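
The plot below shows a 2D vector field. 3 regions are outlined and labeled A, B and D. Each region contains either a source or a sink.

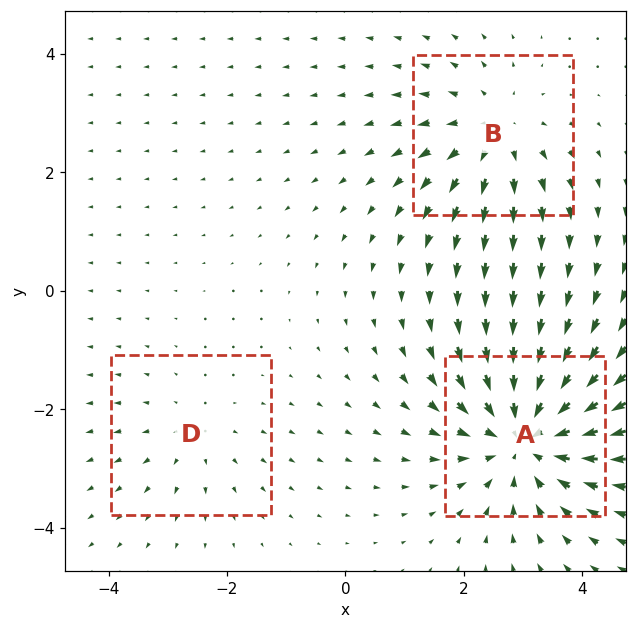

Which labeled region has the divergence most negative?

A

Divergence at each region's feature centre — A: about -5, B: about +3, D: about +2. Region A is most negative.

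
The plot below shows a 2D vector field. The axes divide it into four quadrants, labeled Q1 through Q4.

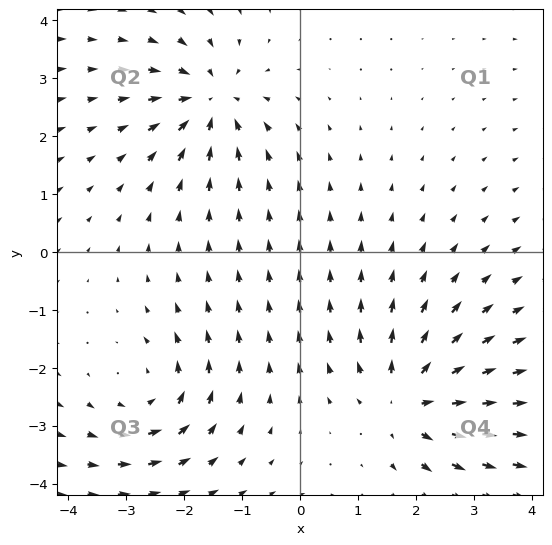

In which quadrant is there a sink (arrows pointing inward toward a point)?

Q2

The sink sits at approximately (-1.5, 2.6), which lies in quadrant Q2. The divergence there is about -4, negative as expected for a sink.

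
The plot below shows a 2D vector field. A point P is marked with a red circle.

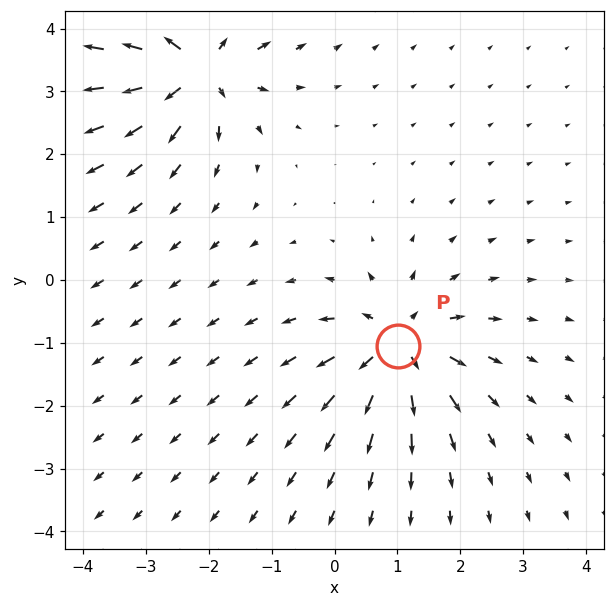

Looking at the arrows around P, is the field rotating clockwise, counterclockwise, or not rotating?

not rotating

Near P at (1.0, -1.1) the arrows show no circulation. The curl there is ≈0.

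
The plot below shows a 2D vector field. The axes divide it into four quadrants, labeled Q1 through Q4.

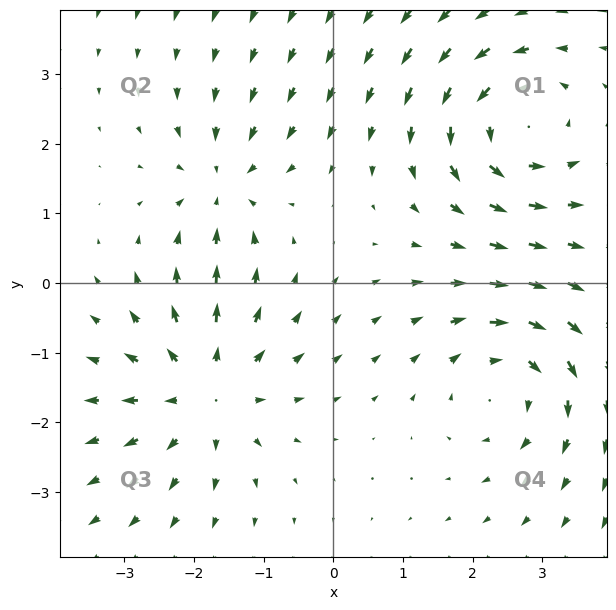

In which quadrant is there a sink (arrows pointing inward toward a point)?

The sink sits at approximately (-1.6, 1.4), which lies in quadrant Q2. The divergence there is about -4, negative as expected for a sink.

Q2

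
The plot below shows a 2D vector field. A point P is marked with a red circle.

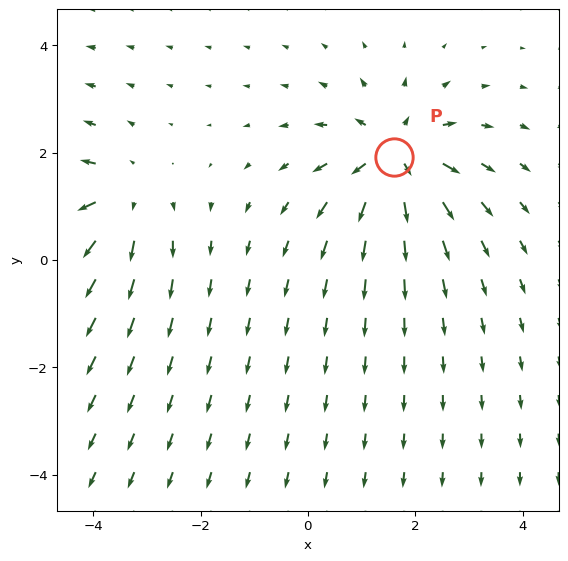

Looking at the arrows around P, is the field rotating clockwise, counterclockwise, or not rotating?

not rotating

Near P at (1.6, 1.9) the arrows show no circulation. The curl there is ≈0.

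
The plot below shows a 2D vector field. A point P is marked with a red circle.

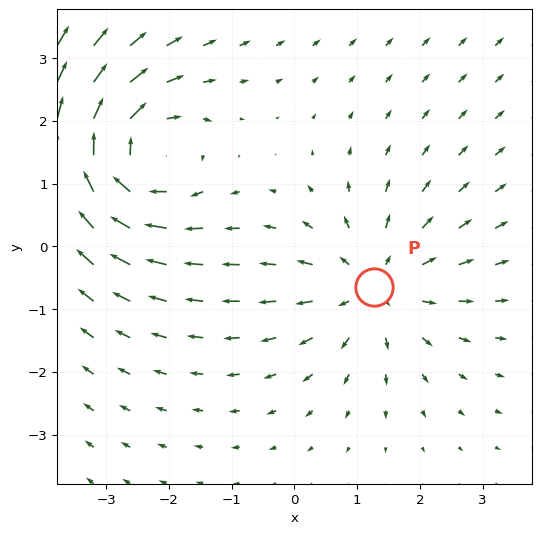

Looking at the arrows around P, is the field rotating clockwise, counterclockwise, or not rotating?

not rotating

Near P at (1.3, -0.6) the arrows show no circulation. The curl there is ≈0.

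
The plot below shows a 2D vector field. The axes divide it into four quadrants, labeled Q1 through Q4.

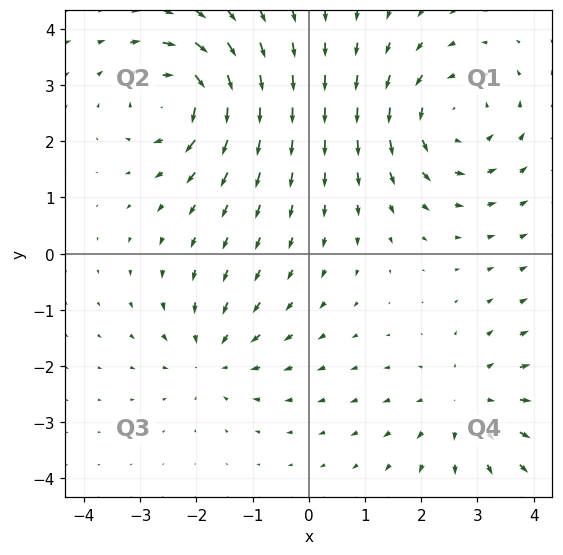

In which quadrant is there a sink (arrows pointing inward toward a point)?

Q3

The sink sits at approximately (-1.7, -1.8), which lies in quadrant Q3. The divergence there is about -3, negative as expected for a sink.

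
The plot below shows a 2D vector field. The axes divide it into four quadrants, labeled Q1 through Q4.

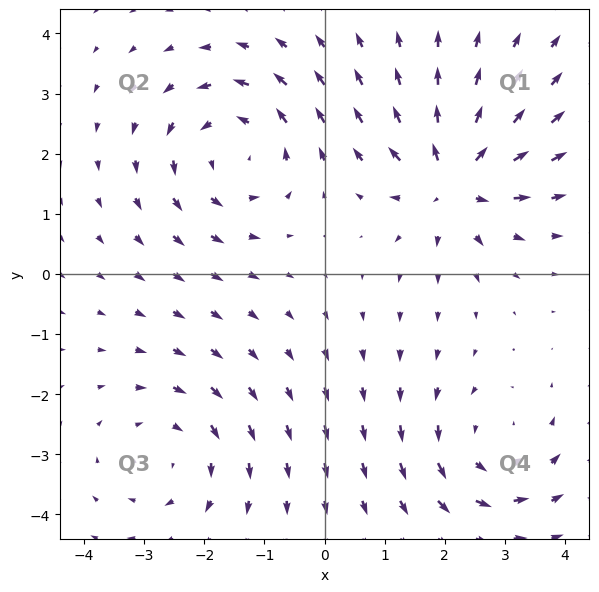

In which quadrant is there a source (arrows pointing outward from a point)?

Q1

The source sits at approximately (2.1, 1.6), which lies in quadrant Q1. The divergence there is about +5, positive as expected for a source.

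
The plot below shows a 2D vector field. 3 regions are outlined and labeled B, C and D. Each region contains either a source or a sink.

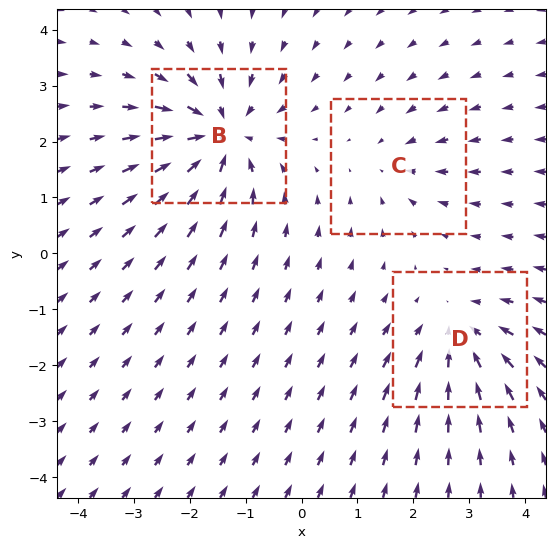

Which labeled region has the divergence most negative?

Divergence at each region's feature centre — B: about -5, C: about -2, D: about -3. Region B is most negative.

B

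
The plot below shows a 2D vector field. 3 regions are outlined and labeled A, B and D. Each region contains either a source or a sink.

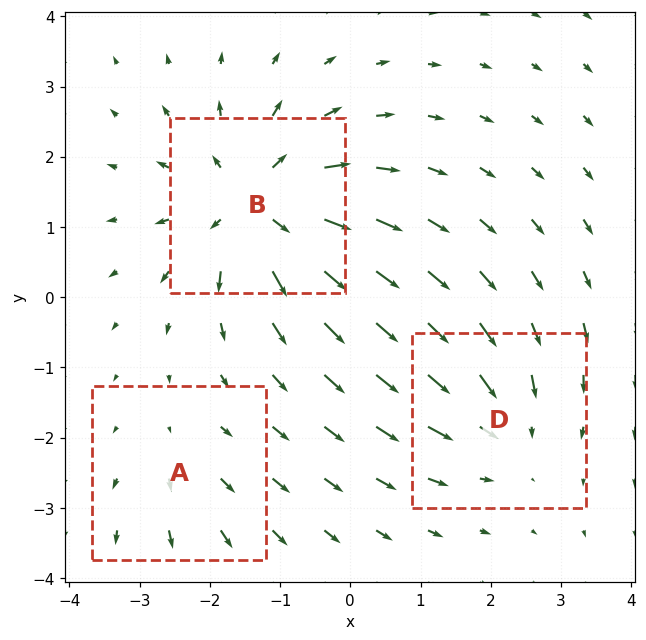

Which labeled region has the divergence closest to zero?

Divergence at each region's feature centre — A: about +2, B: about +6, D: about -3. Region A is closest to zero.

A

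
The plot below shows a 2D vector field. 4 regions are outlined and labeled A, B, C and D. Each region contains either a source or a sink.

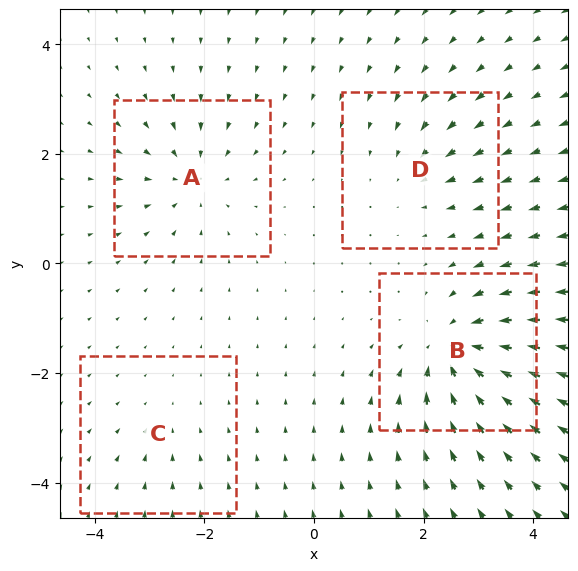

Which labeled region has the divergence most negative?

B

Divergence at each region's feature centre — A: about -5, B: about -7, C: about -2, D: about -3. Region B is most negative.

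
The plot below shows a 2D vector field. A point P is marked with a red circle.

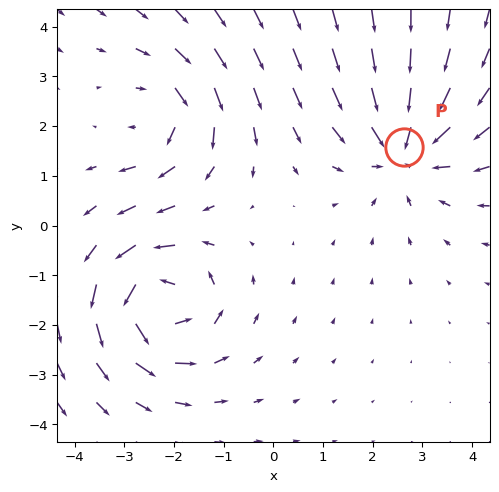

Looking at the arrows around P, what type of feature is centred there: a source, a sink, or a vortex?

sink

At P (2.6, 1.6) the arrows converge inward. Divergence about -4, curl ≈0 — negative divergence with near-zero curl is a sink.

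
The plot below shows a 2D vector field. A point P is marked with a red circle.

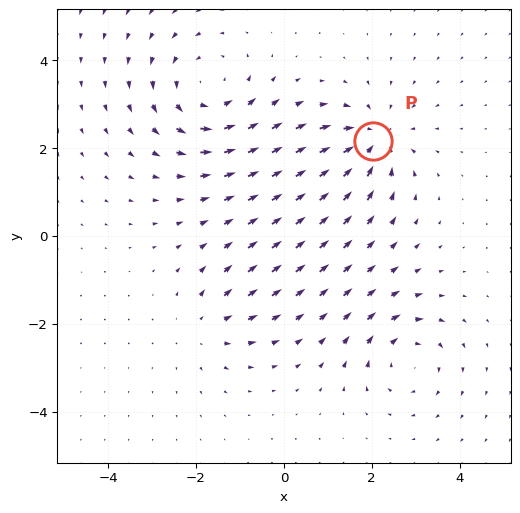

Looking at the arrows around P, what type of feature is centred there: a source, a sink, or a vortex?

At P (2.0, 2.2) the arrows converge inward. Divergence about -4, curl ≈0 — negative divergence with near-zero curl is a sink.

sink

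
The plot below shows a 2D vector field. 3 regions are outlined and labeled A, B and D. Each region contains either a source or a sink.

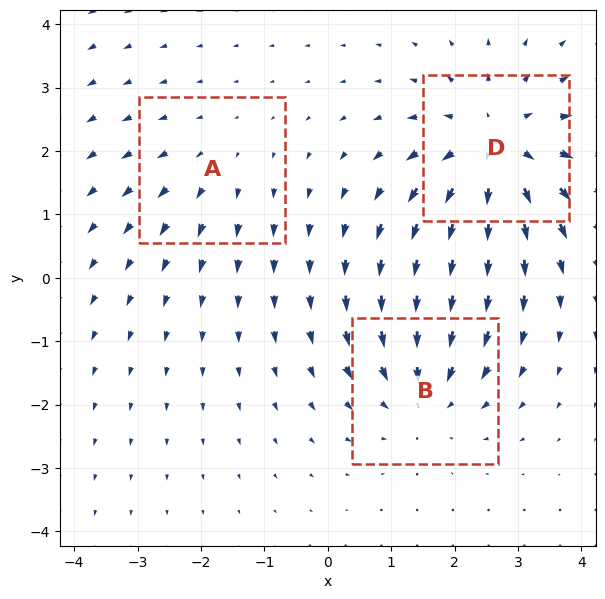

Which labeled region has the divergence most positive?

D

Divergence at each region's feature centre — A: about +2, B: about -3, D: about +4. Region D is most positive.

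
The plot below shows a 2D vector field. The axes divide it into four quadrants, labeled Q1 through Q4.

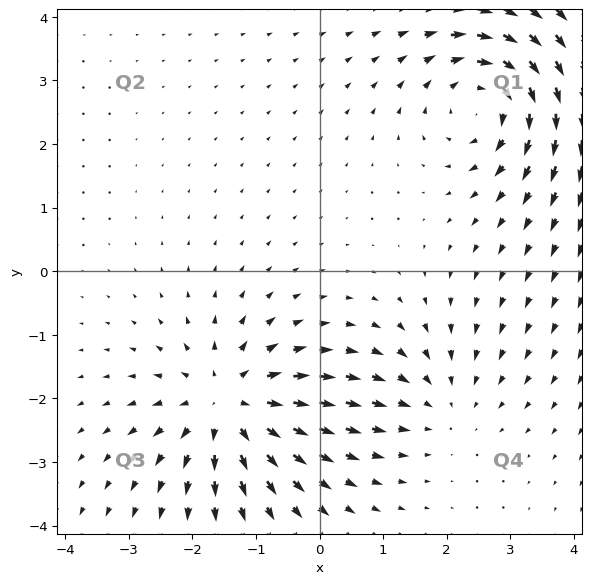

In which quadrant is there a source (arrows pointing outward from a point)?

Q3

The source sits at approximately (-1.4, -2.1), which lies in quadrant Q3. The divergence there is about +5, positive as expected for a source.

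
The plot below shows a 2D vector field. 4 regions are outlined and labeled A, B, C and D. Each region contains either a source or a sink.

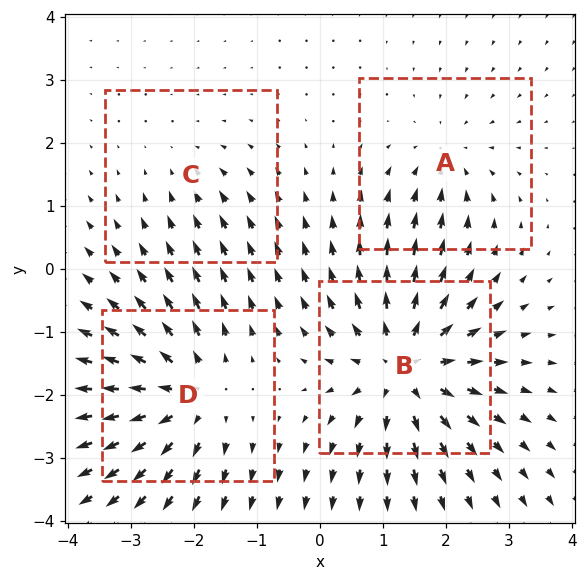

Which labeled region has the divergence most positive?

B

Divergence at each region's feature centre — A: about -3, B: about +7, C: about -2, D: about +5. Region B is most positive.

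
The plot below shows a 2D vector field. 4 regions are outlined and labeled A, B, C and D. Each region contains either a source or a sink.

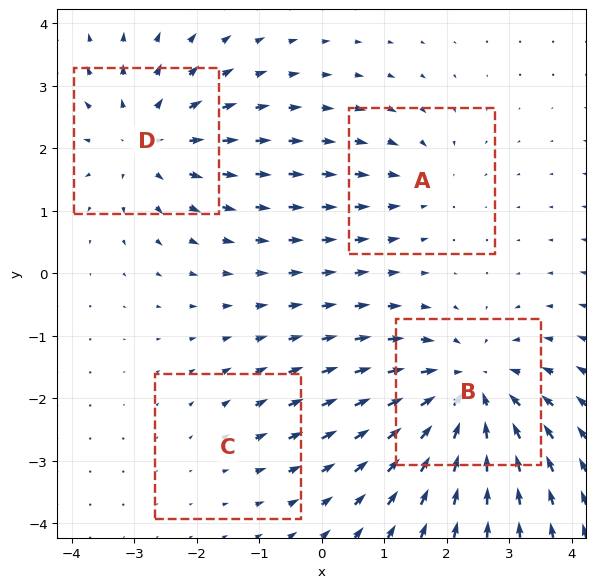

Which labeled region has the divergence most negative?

B

Divergence at each region's feature centre — A: about -3, B: about -6, C: about +2, D: about +4. Region B is most negative.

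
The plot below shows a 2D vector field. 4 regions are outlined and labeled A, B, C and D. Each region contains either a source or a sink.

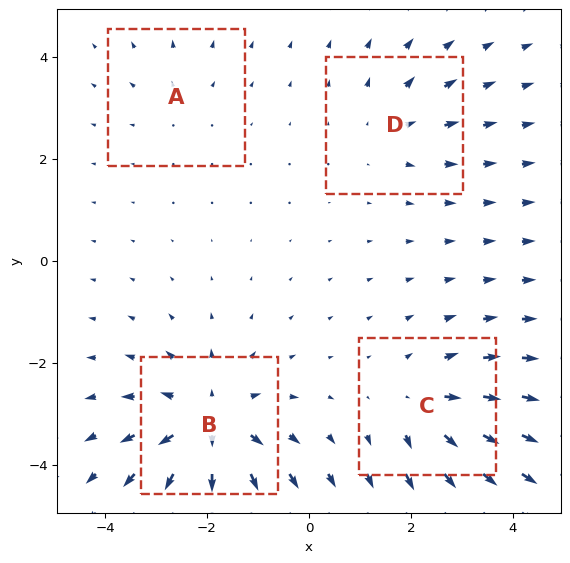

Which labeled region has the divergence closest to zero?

Divergence at each region's feature centre — A: about +2, B: about +7, C: about +5, D: about +3. Region A is closest to zero.

A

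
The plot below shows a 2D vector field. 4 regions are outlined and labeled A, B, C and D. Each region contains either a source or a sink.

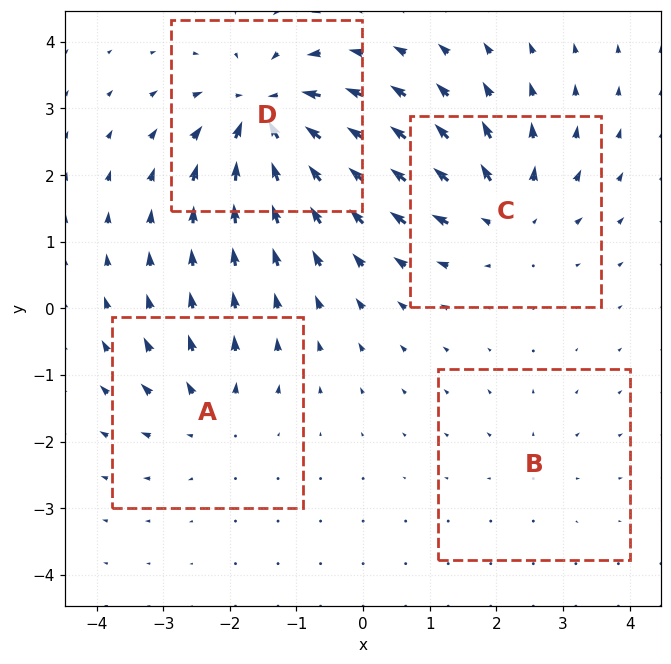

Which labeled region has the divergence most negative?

D

Divergence at each region's feature centre — A: about +4, B: about +2, C: about +6, D: about -9. Region D is most negative.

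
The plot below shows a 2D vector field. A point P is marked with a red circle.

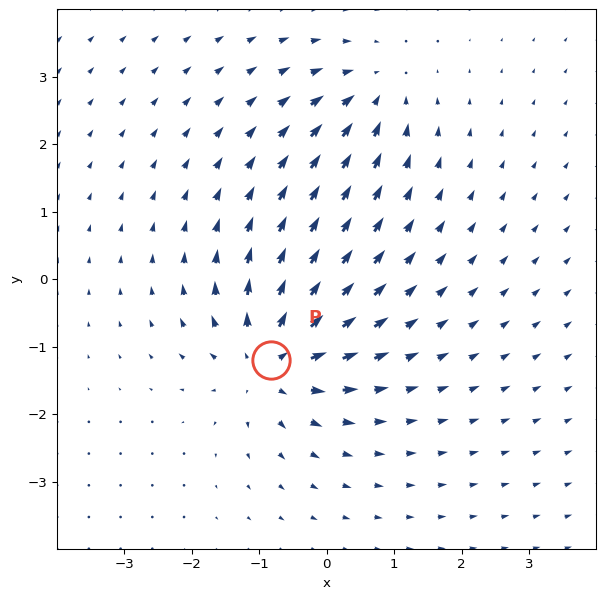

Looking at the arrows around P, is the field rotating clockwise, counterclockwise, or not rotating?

Near P at (-0.8, -1.2) the arrows show no circulation. The curl there is ≈0.

not rotating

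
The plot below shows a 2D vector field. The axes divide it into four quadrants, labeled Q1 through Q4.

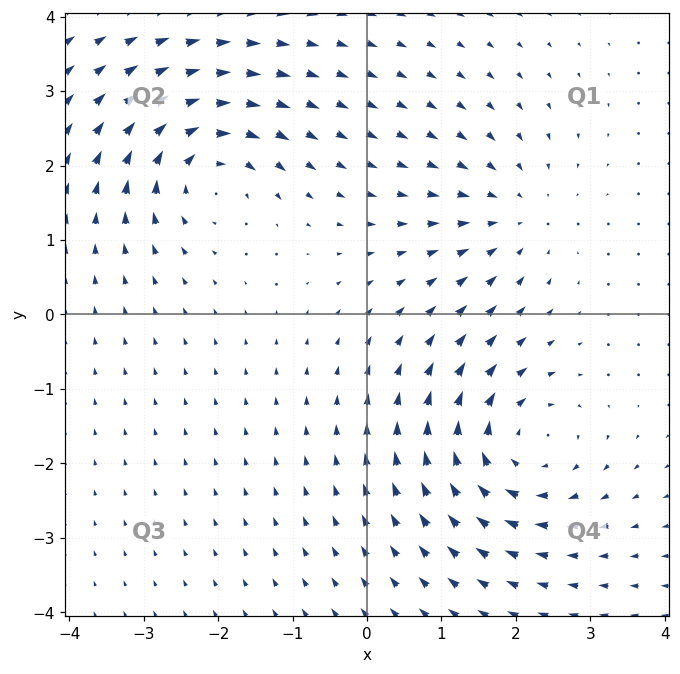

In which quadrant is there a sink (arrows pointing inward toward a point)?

Q1

The sink sits at approximately (2.0, 1.3), which lies in quadrant Q1. The divergence there is about -3, negative as expected for a sink.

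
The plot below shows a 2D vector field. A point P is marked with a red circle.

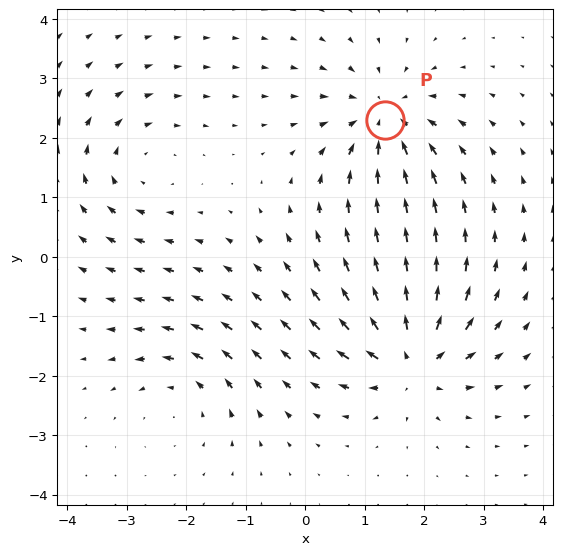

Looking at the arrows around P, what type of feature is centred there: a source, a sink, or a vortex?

At P (1.3, 2.3) the arrows converge inward. Divergence about -4, curl ≈0 — negative divergence with near-zero curl is a sink.

sink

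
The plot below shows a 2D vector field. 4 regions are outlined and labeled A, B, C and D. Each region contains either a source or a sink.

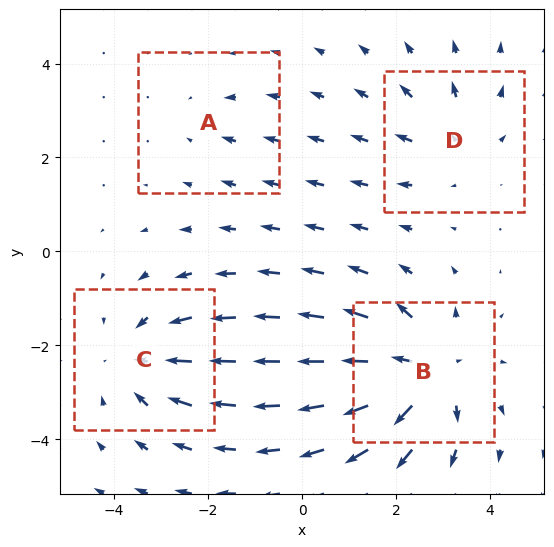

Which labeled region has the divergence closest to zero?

A

Divergence at each region's feature centre — A: about -2, B: about +6, C: about -4, D: about +3. Region A is closest to zero.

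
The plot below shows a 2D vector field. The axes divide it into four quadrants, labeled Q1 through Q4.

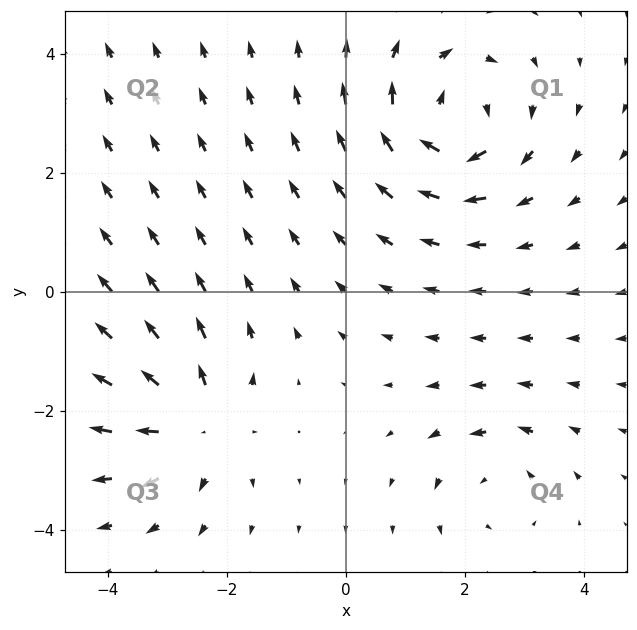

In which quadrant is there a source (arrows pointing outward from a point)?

The source sits at approximately (-2.5, -2.2), which lies in quadrant Q3. The divergence there is about +5, positive as expected for a source.

Q3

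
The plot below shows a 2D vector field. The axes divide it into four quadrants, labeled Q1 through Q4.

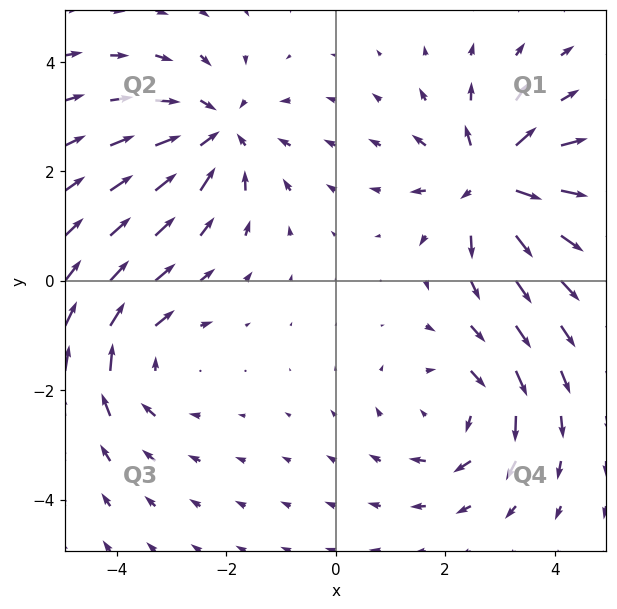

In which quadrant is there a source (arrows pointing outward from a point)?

The source sits at approximately (2.9, 1.8), which lies in quadrant Q1. The divergence there is about +7, positive as expected for a source.

Q1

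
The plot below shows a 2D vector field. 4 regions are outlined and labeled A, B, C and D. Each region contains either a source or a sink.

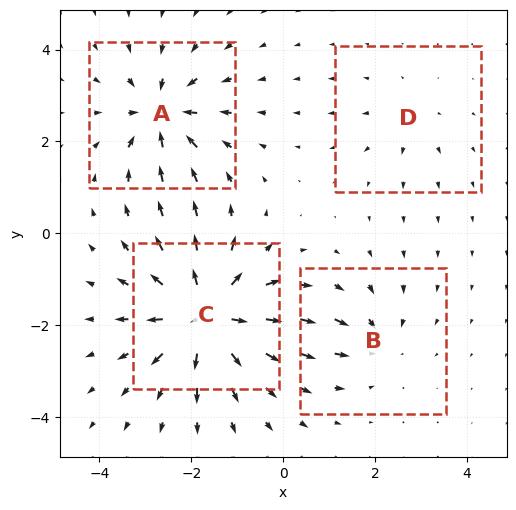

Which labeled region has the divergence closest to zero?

Divergence at each region's feature centre — A: about -6, B: about -4, C: about +9, D: about +2. Region D is closest to zero.

D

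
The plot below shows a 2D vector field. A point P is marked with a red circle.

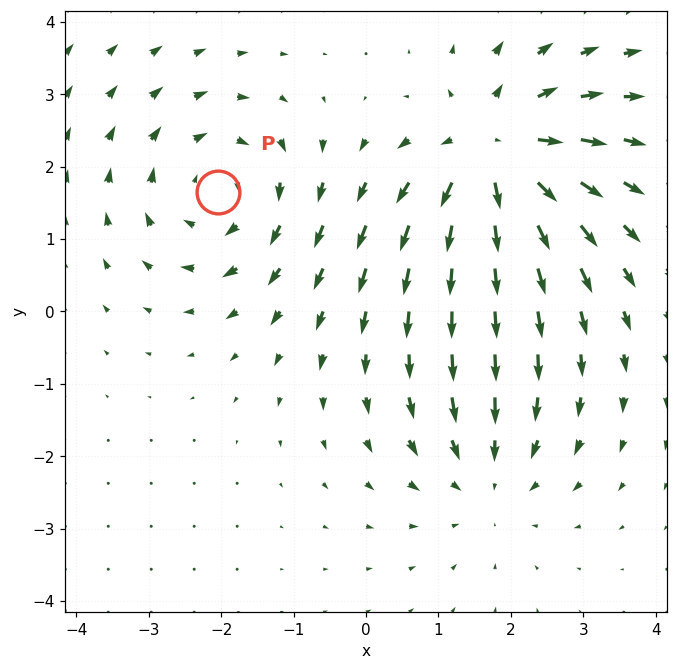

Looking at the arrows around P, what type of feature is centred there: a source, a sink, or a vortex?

At P (-2.0, 1.6) the arrows circulate clockwise. Divergence ≈0, curl about -3 — near-zero divergence with nonzero curl is a vortex.

vortex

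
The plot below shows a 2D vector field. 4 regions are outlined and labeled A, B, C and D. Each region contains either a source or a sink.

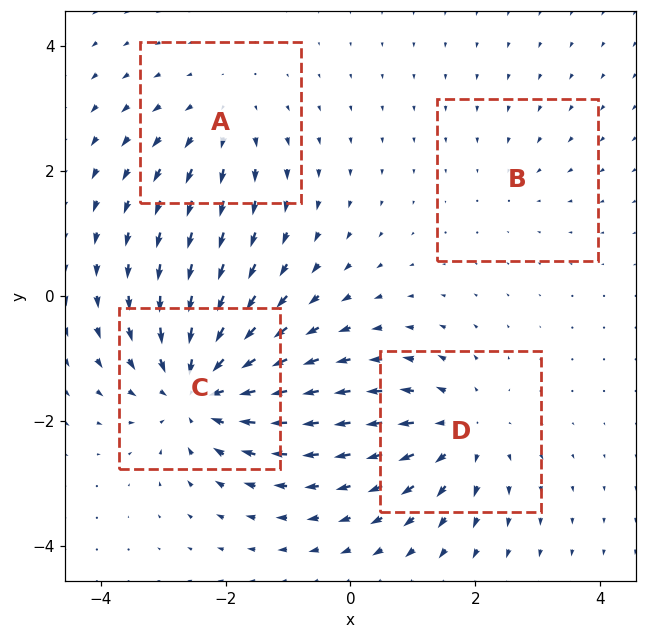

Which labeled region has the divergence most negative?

C

Divergence at each region's feature centre — A: about +3, B: about -2, C: about -7, D: about +4. Region C is most negative.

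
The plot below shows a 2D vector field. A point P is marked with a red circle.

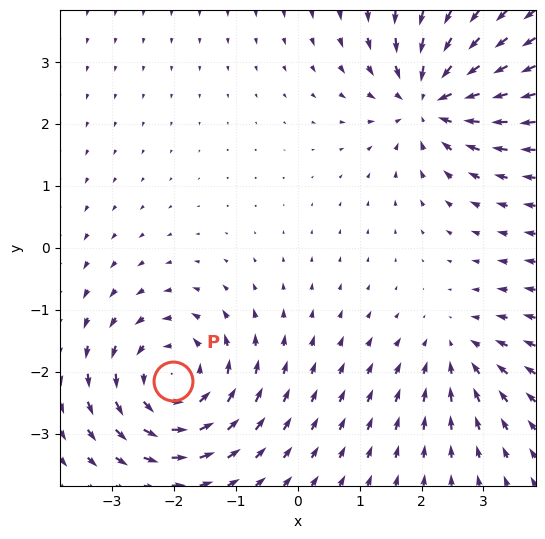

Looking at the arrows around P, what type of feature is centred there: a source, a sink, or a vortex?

At P (-2.0, -2.2) the arrows circulate counterclockwise. Divergence ≈0, curl about +5 — near-zero divergence with nonzero curl is a vortex.

vortex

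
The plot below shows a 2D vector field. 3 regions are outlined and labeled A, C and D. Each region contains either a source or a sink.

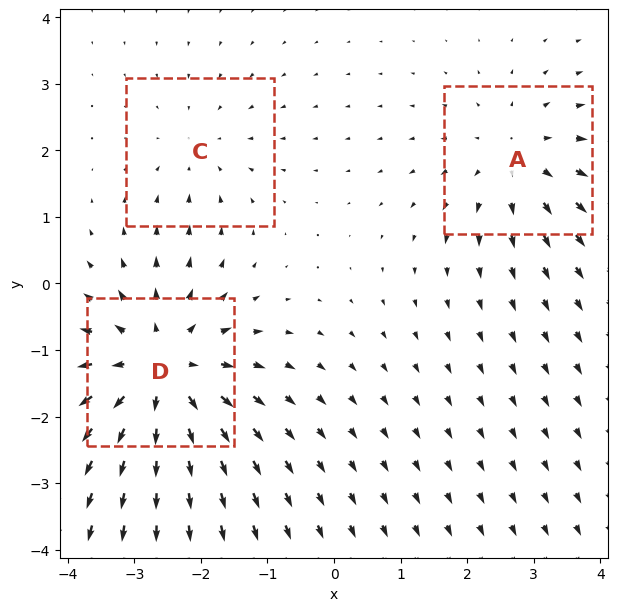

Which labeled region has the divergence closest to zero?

Divergence at each region's feature centre — A: about +3, C: about -2, D: about +5. Region C is closest to zero.

C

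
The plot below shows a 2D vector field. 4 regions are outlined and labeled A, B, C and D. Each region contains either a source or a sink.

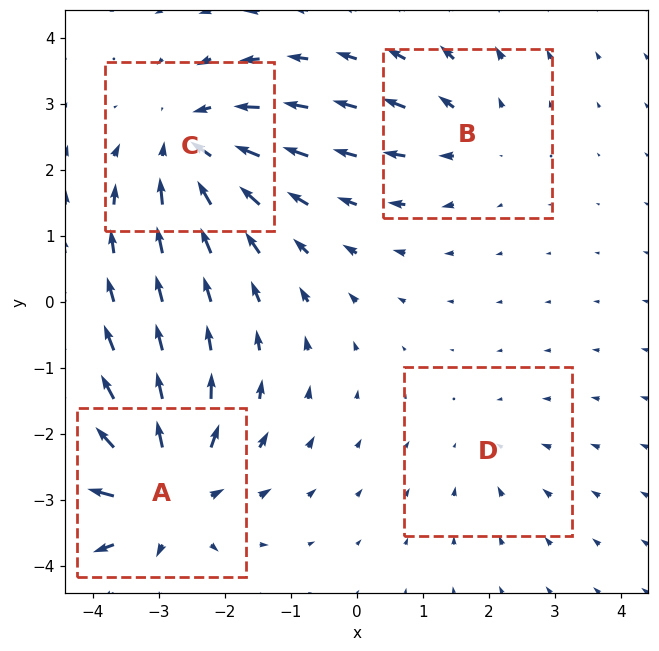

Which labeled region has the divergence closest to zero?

D

Divergence at each region's feature centre — A: about +6, B: about +3, C: about -5, D: about -2. Region D is closest to zero.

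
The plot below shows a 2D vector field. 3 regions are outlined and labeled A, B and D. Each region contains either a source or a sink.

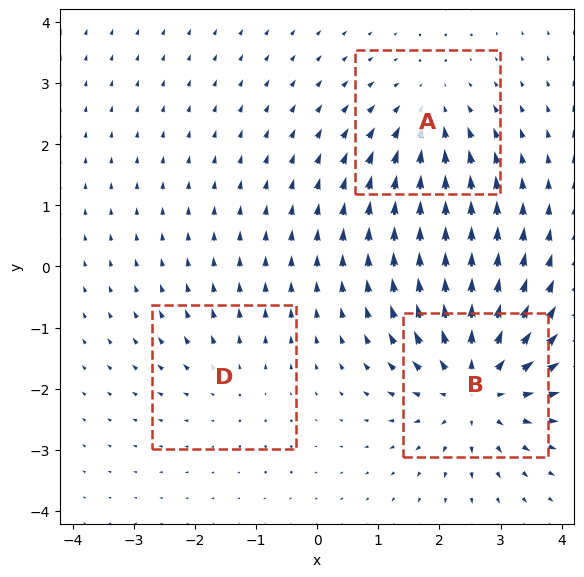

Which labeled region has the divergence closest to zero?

D

Divergence at each region's feature centre — A: about -3, B: about +5, D: about +2. Region D is closest to zero.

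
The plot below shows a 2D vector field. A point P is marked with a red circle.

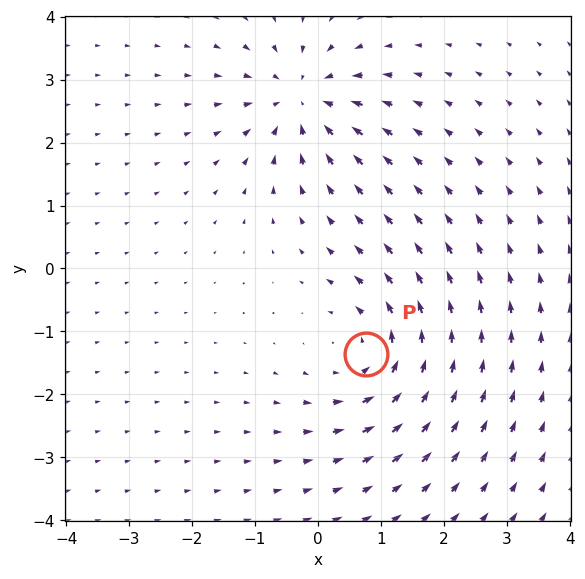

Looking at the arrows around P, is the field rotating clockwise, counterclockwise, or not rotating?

Near P at (0.8, -1.4) the arrows circulate counterclockwise. The curl (z-component) there is about +4; positive curl means counterclockwise rotation.

counterclockwise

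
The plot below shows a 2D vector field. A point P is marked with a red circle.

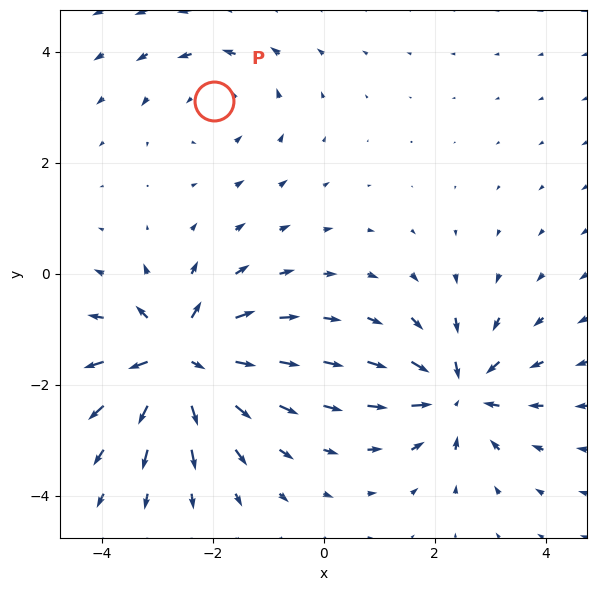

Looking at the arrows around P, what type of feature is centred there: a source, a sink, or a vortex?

At P (-2.0, 3.1) the arrows circulate counterclockwise. Divergence ≈0, curl about +2 — near-zero divergence with nonzero curl is a vortex.

vortex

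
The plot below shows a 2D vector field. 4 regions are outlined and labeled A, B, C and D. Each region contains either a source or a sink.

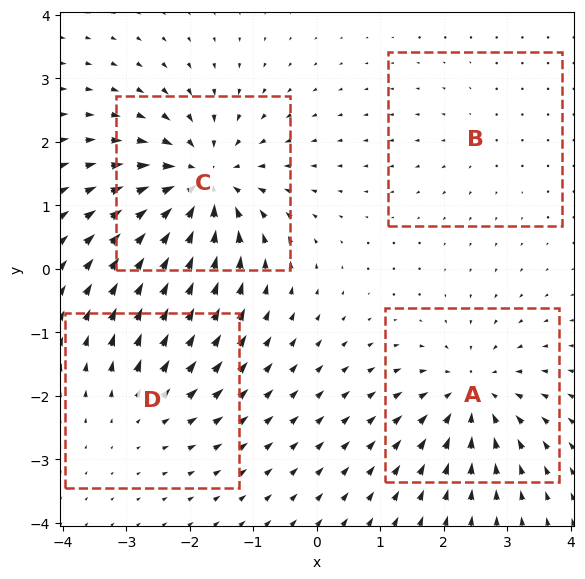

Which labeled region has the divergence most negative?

C

Divergence at each region's feature centre — A: about -6, B: about +2, C: about -8, D: about +4. Region C is most negative.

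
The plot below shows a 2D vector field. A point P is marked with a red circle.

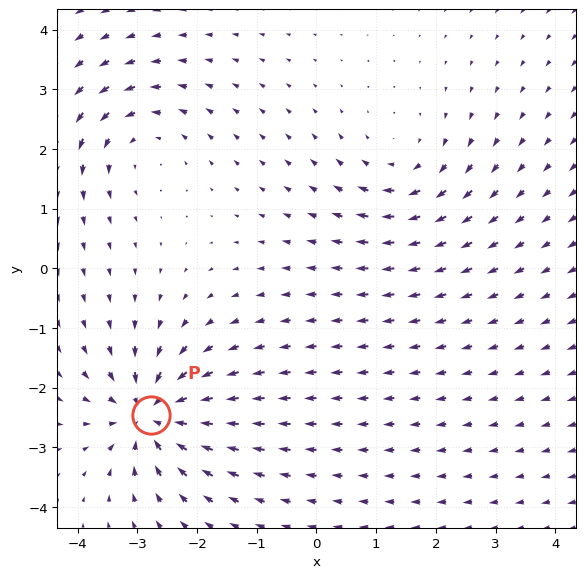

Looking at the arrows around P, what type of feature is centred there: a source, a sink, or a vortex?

sink

At P (-2.8, -2.5) the arrows converge inward. Divergence about -7, curl ≈0 — negative divergence with near-zero curl is a sink.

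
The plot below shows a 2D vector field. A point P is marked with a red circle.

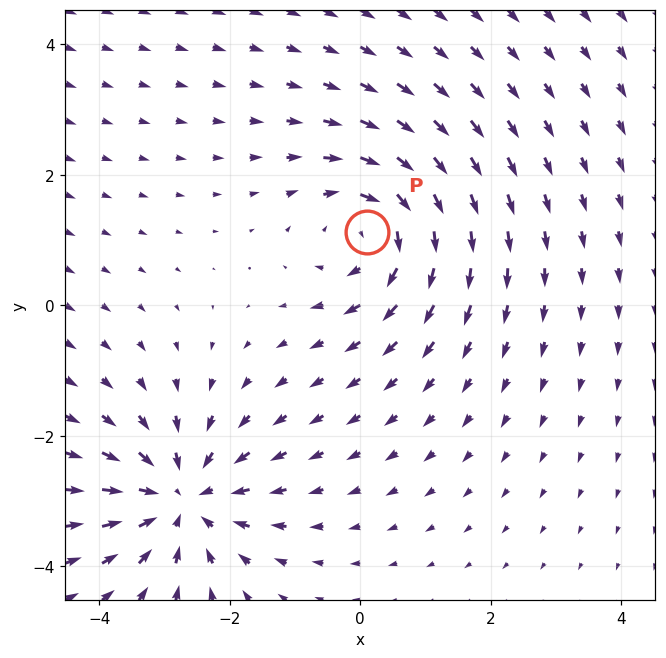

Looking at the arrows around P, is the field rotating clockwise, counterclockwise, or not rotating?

clockwise

Near P at (0.1, 1.1) the arrows circulate clockwise. The curl (z-component) there is about -3; negative curl means clockwise rotation.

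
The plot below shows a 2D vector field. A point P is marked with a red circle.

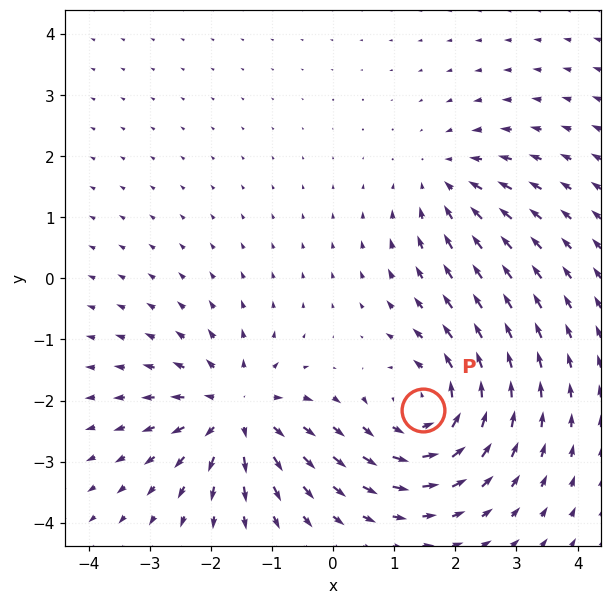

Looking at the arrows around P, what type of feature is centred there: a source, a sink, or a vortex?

vortex

At P (1.5, -2.2) the arrows circulate counterclockwise. Divergence ≈0, curl about +5 — near-zero divergence with nonzero curl is a vortex.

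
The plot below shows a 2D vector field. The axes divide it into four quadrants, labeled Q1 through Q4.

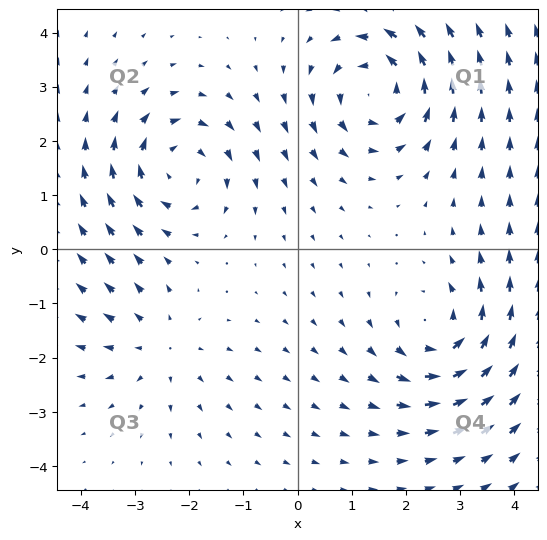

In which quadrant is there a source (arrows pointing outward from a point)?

The source sits at approximately (-2.5, -1.8), which lies in quadrant Q3. The divergence there is about +3, positive as expected for a source.

Q3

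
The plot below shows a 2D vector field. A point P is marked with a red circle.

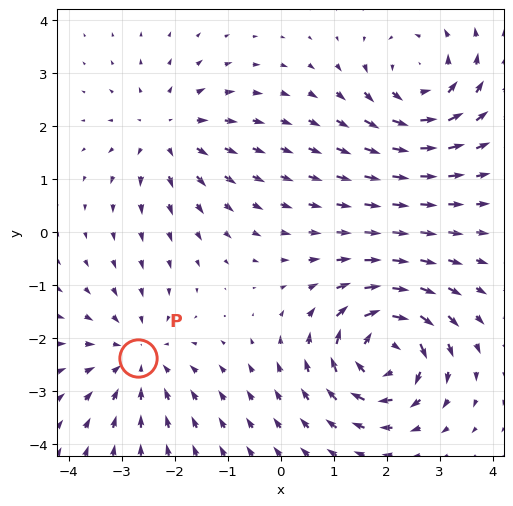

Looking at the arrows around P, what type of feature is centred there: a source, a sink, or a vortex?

At P (-2.7, -2.4) the arrows converge inward. Divergence about -3, curl ≈0 — negative divergence with near-zero curl is a sink.

sink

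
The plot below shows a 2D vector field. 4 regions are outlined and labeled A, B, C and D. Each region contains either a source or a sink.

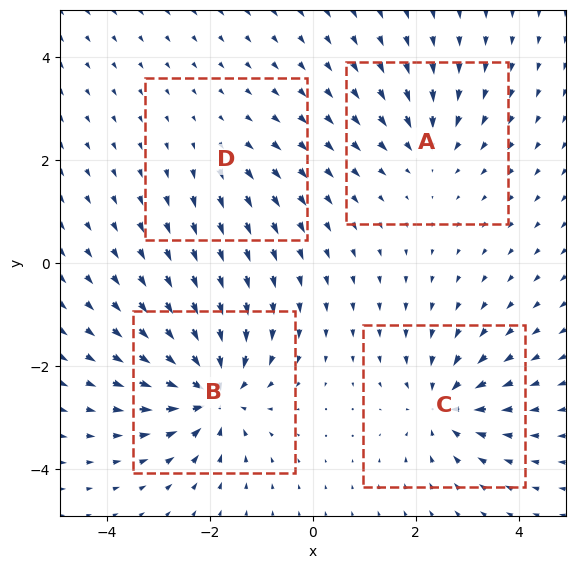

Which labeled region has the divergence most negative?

Divergence at each region's feature centre — A: about -4, B: about -8, C: about -6, D: about +3. Region B is most negative.

B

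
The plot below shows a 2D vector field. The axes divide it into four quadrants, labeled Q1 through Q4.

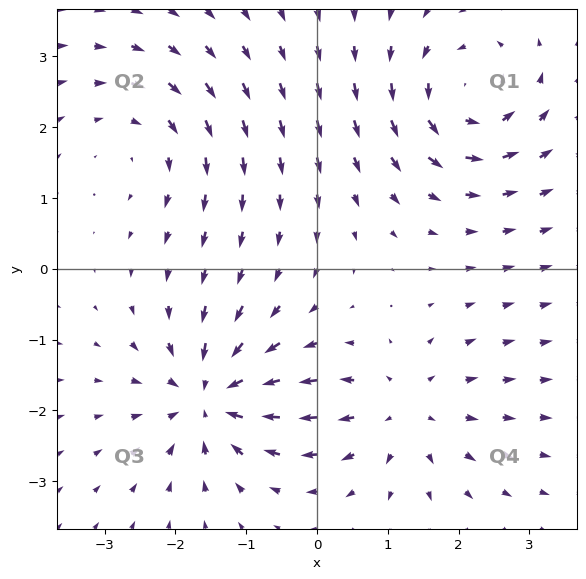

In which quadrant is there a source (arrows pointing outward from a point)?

Q4

The source sits at approximately (1.2, -2.0), which lies in quadrant Q4. The divergence there is about +4, positive as expected for a source.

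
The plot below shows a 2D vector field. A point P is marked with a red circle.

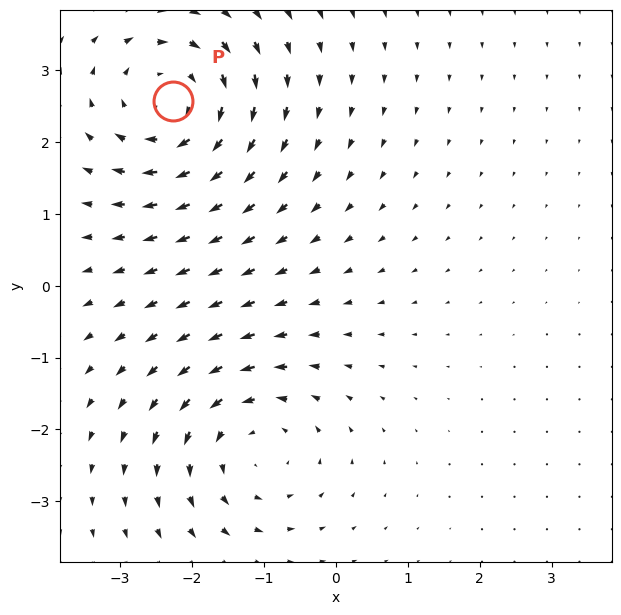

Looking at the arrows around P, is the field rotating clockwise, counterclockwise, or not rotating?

clockwise

Near P at (-2.3, 2.6) the arrows circulate clockwise. The curl (z-component) there is about -4; negative curl means clockwise rotation.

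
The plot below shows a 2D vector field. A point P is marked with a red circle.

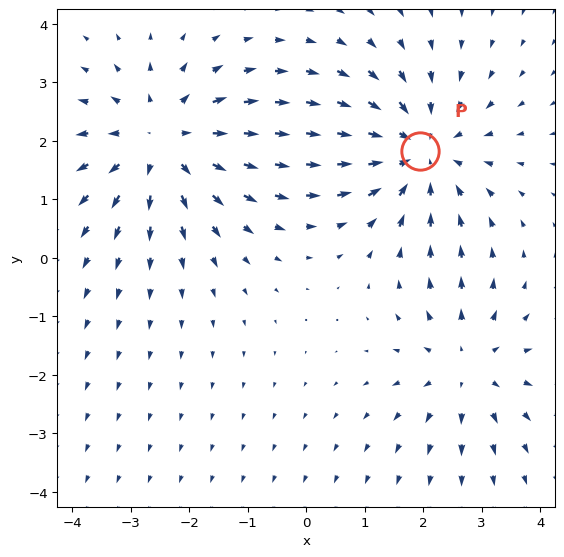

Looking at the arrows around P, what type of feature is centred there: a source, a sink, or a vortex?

sink

At P (1.9, 1.8) the arrows converge inward. Divergence about -4, curl ≈0 — negative divergence with near-zero curl is a sink.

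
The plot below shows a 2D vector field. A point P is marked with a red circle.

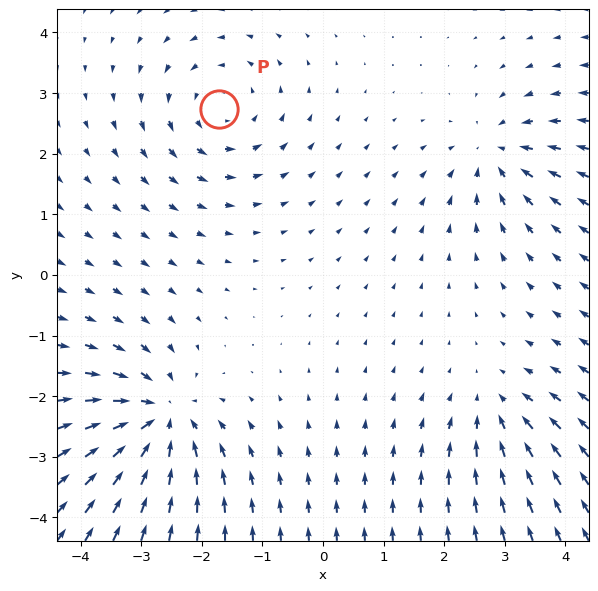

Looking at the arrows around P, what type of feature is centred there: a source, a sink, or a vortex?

At P (-1.7, 2.7) the arrows circulate counterclockwise. Divergence ≈0, curl about +4 — near-zero divergence with nonzero curl is a vortex.

vortex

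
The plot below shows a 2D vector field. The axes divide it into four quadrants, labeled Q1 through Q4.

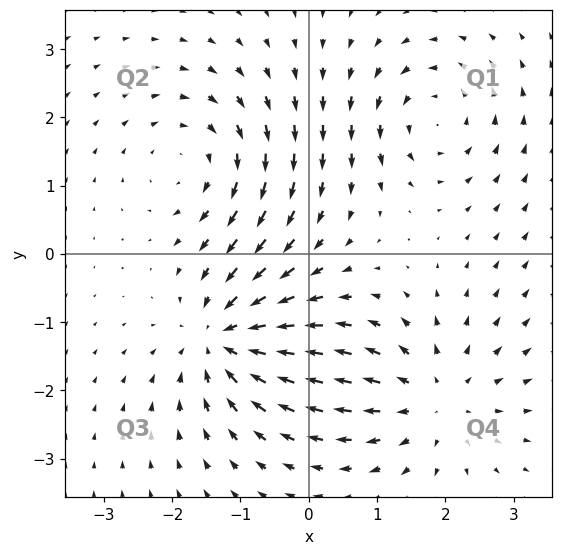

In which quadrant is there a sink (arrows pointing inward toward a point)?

Q3

The sink sits at approximately (-1.2, -1.2), which lies in quadrant Q3. The divergence there is about -6, negative as expected for a sink.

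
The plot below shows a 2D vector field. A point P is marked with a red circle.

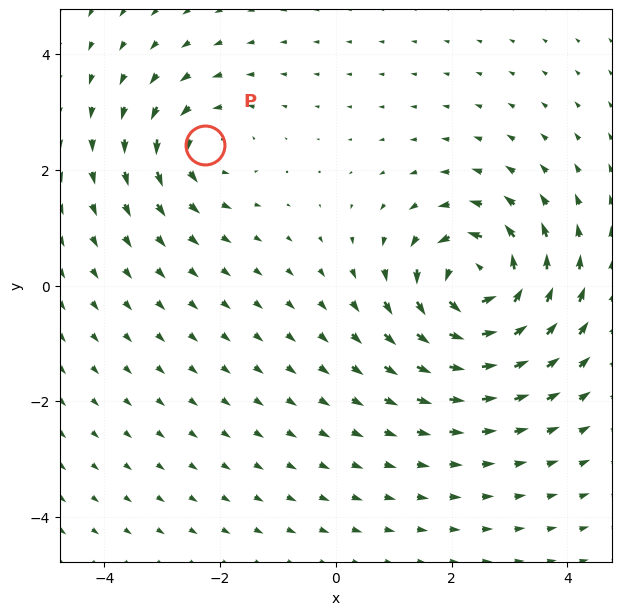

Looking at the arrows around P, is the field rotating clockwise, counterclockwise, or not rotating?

Near P at (-2.3, 2.4) the arrows circulate counterclockwise. The curl (z-component) there is about +4; positive curl means counterclockwise rotation.

counterclockwise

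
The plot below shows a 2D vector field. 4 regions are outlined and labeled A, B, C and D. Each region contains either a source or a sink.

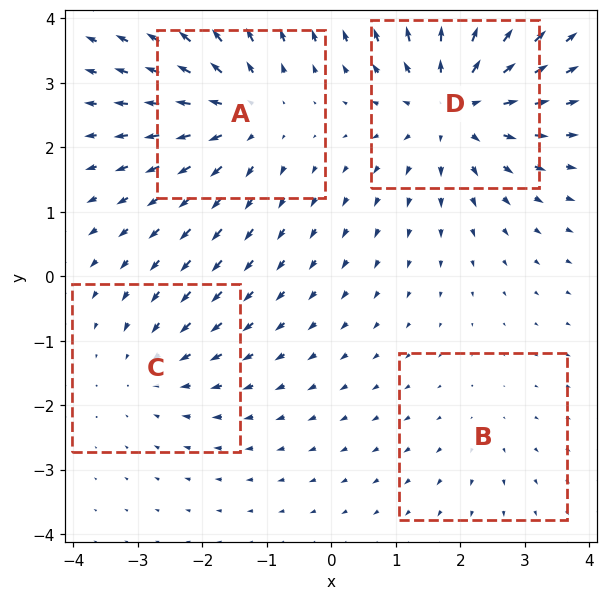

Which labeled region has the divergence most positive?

Divergence at each region's feature centre — A: about +5, B: about +2, C: about -3, D: about +6. Region D is most positive.

D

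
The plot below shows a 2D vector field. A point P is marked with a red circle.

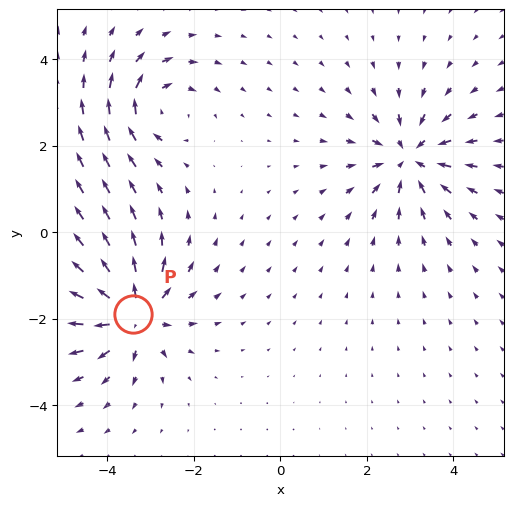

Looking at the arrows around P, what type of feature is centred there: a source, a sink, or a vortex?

At P (-3.4, -1.9) the arrows spread outward. Divergence about +6, curl ≈0 — positive divergence with near-zero curl is a source.

source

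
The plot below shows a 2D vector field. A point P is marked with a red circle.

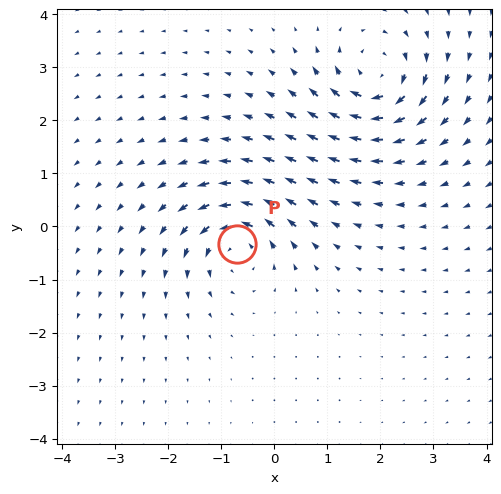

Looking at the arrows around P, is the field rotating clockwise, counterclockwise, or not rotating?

counterclockwise

Near P at (-0.7, -0.3) the arrows circulate counterclockwise. The curl (z-component) there is about +5; positive curl means counterclockwise rotation.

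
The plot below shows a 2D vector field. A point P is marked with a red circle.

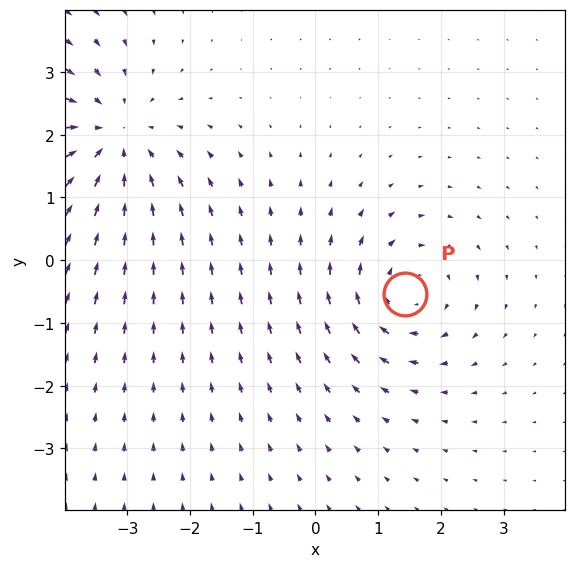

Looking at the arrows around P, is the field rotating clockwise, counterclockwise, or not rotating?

Near P at (1.4, -0.5) the arrows circulate clockwise. The curl (z-component) there is about -4; negative curl means clockwise rotation.

clockwise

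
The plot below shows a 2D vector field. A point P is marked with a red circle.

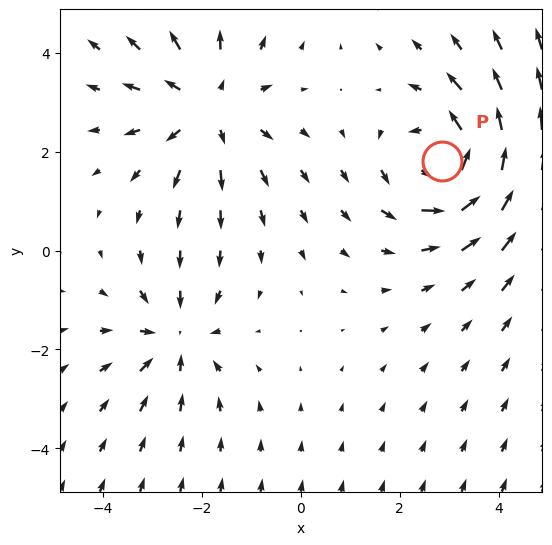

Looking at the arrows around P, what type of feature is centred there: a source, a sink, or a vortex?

vortex

At P (2.9, 1.8) the arrows circulate counterclockwise. Divergence ≈0, curl about +4 — near-zero divergence with nonzero curl is a vortex.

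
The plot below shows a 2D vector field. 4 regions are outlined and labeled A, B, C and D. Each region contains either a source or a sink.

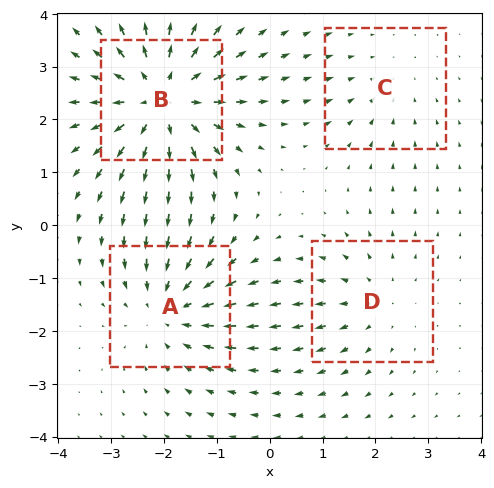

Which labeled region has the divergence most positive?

B

Divergence at each region's feature centre — A: about -4, B: about +6, C: about -2, D: about +3. Region B is most positive.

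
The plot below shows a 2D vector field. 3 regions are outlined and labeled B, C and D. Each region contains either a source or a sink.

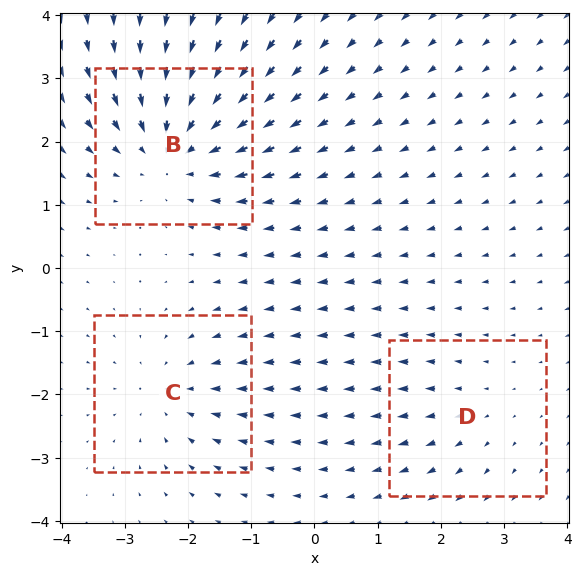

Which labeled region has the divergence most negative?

Divergence at each region's feature centre — B: about -5, C: about -3, D: about +2. Region B is most negative.

B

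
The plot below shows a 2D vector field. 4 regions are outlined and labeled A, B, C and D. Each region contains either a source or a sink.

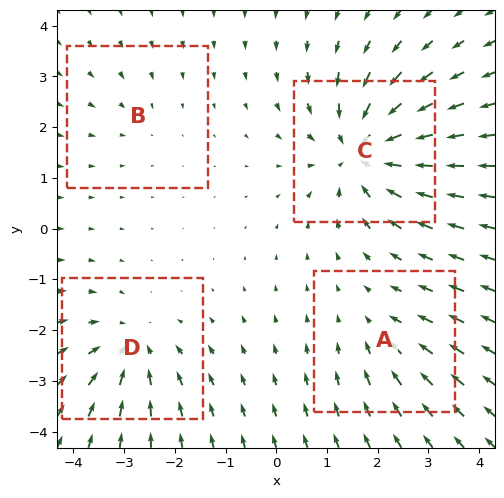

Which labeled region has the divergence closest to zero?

Divergence at each region's feature centre — A: about -3, B: about -2, C: about -7, D: about -5. Region B is closest to zero.

B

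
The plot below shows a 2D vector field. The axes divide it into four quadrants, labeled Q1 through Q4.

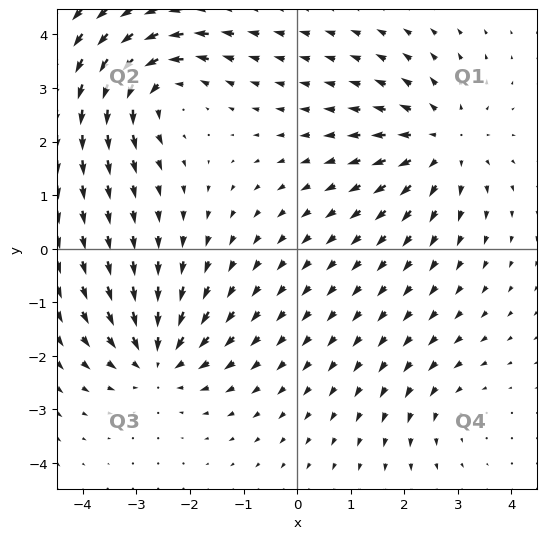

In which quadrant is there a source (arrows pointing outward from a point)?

Q1

The source sits at approximately (2.7, 2.0), which lies in quadrant Q1. The divergence there is about +4, positive as expected for a source.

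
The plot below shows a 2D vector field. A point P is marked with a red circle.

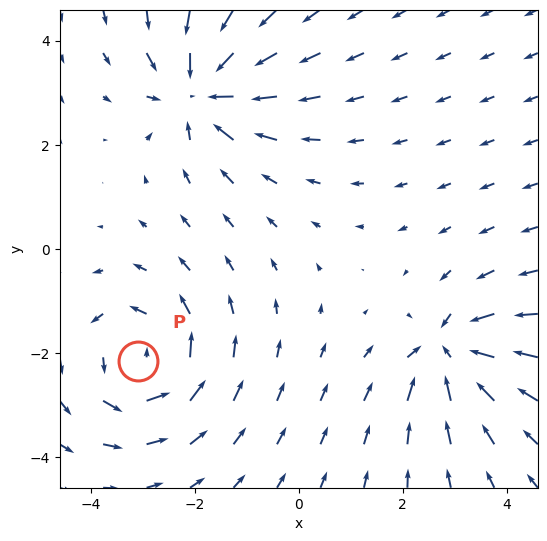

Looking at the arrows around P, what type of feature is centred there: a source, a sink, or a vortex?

At P (-3.1, -2.2) the arrows circulate counterclockwise. Divergence ≈0, curl about +5 — near-zero divergence with nonzero curl is a vortex.

vortex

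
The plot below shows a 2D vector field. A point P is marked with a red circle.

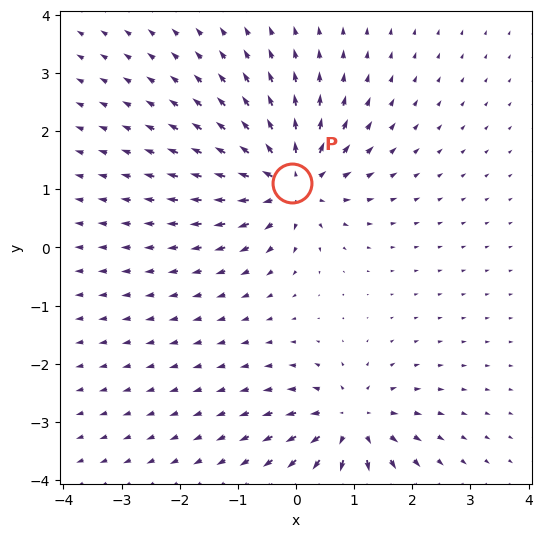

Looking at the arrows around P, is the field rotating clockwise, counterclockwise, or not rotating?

not rotating

Near P at (-0.1, 1.1) the arrows show no circulation. The curl there is ≈0.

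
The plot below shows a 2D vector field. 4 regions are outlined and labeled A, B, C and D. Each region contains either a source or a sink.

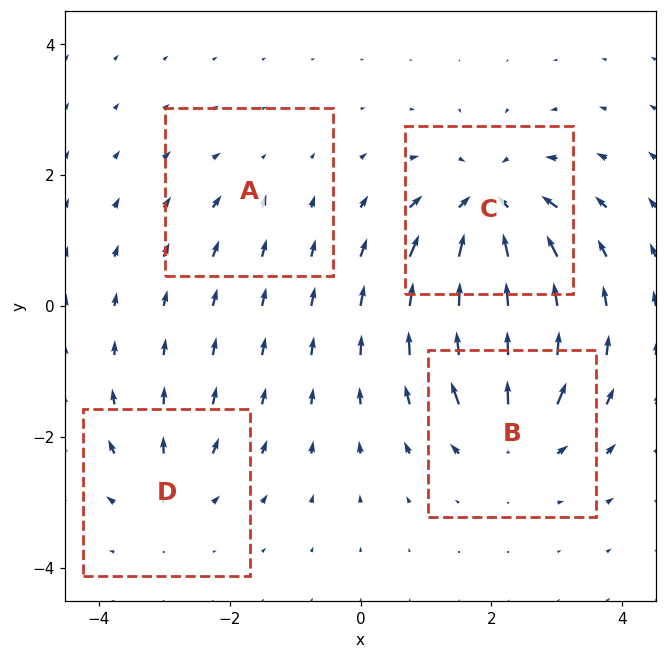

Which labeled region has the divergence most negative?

Divergence at each region's feature centre — A: about -2, B: about +6, C: about -7, D: about +4. Region C is most negative.

C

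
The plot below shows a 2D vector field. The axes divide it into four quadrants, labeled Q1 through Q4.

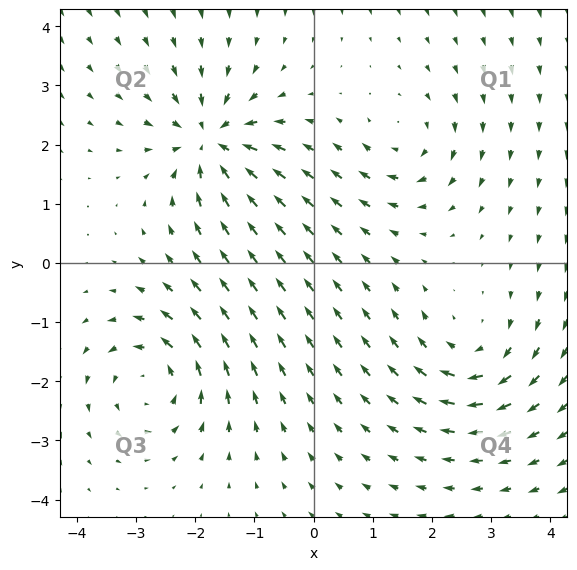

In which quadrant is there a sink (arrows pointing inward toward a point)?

The sink sits at approximately (-1.7, 2.1), which lies in quadrant Q2. The divergence there is about -6, negative as expected for a sink.

Q2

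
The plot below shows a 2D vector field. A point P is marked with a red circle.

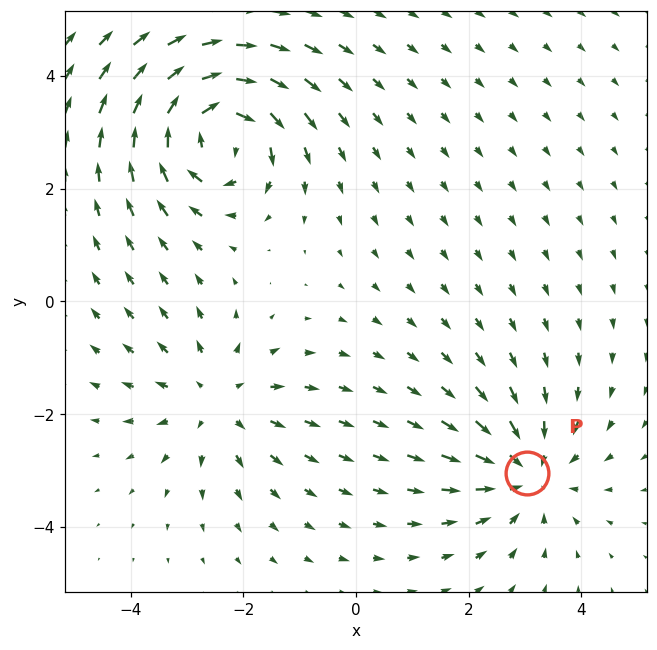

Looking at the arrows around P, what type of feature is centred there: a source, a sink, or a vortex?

sink

At P (3.0, -3.0) the arrows converge inward. Divergence about -3, curl ≈0 — negative divergence with near-zero curl is a sink.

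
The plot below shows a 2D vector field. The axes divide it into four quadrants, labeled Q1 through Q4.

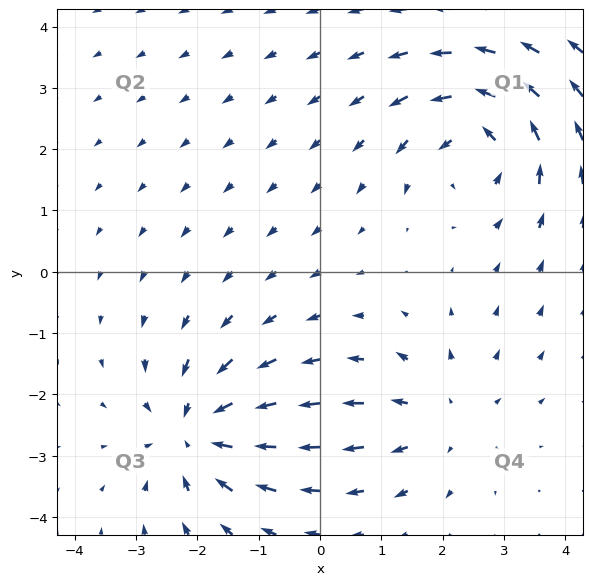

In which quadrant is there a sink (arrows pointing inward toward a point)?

The sink sits at approximately (-2.0, -2.6), which lies in quadrant Q3. The divergence there is about -4, negative as expected for a sink.

Q3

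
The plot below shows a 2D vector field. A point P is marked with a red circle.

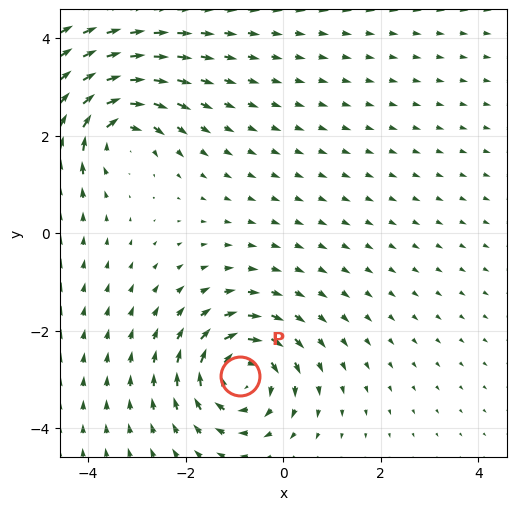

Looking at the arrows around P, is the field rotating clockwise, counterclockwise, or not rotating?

clockwise

Near P at (-0.9, -2.9) the arrows circulate clockwise. The curl (z-component) there is about -6; negative curl means clockwise rotation.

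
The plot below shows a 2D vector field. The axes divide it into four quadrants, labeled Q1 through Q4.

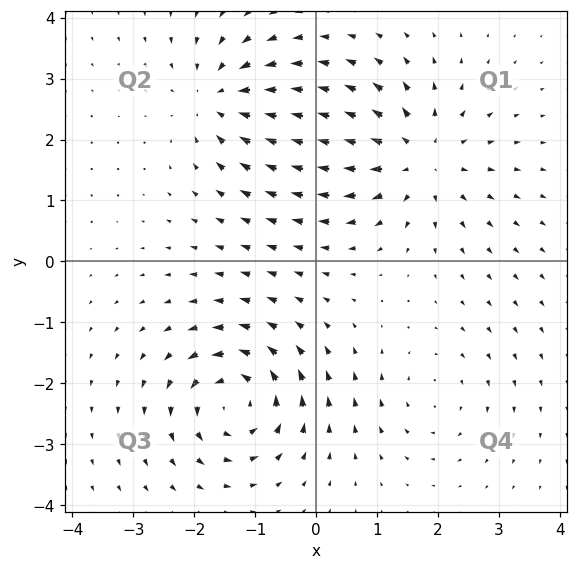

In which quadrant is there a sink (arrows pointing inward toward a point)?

Q2

The sink sits at approximately (-1.6, 2.7), which lies in quadrant Q2. The divergence there is about -4, negative as expected for a sink.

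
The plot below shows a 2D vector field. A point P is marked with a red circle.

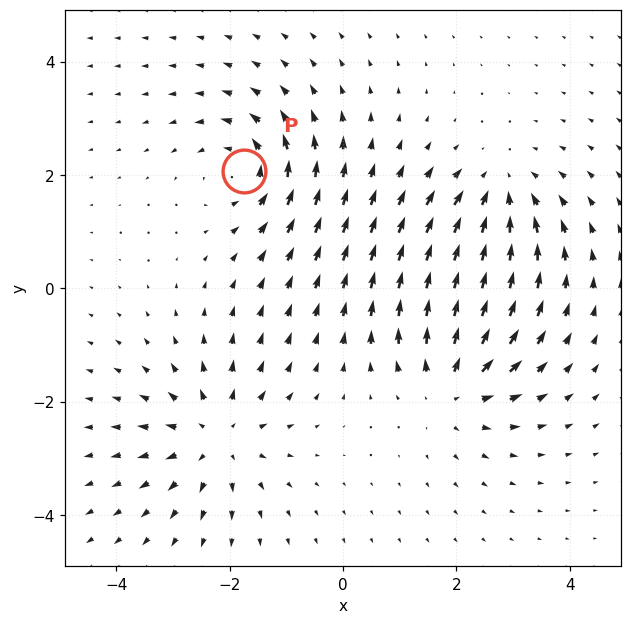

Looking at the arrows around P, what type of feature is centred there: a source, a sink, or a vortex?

vortex

At P (-1.7, 2.1) the arrows circulate counterclockwise. Divergence ≈0, curl about +6 — near-zero divergence with nonzero curl is a vortex.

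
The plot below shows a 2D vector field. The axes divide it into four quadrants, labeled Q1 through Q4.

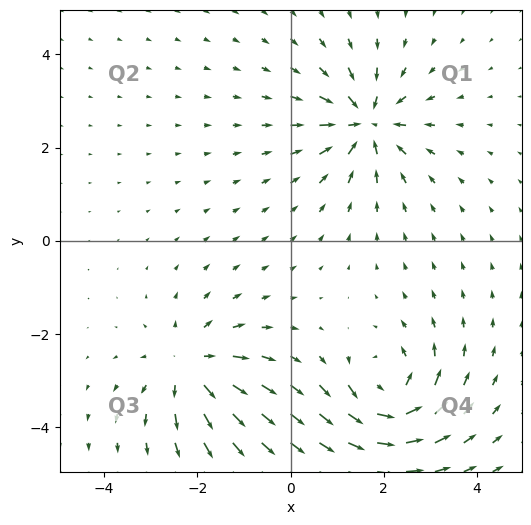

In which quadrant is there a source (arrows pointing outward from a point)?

Q3

The source sits at approximately (-2.1, -2.7), which lies in quadrant Q3. The divergence there is about +5, positive as expected for a source.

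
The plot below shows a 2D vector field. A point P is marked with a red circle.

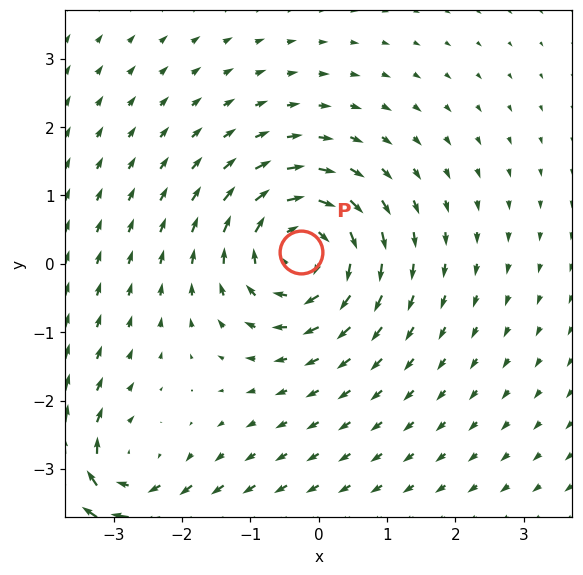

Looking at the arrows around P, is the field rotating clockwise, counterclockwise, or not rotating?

clockwise

Near P at (-0.3, 0.2) the arrows circulate clockwise. The curl (z-component) there is about -4; negative curl means clockwise rotation.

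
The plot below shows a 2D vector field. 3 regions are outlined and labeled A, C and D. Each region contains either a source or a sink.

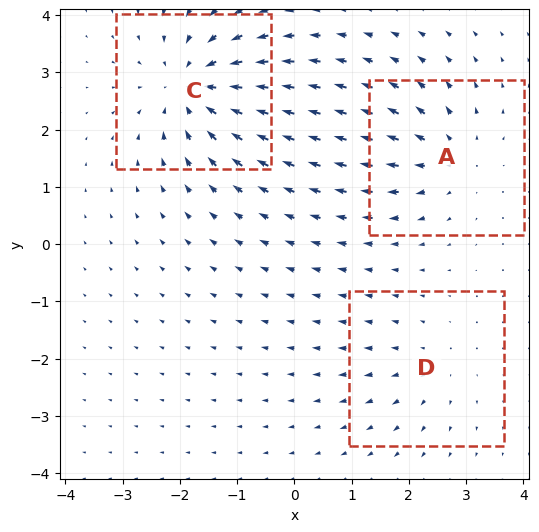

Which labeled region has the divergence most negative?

C

Divergence at each region's feature centre — A: about +3, C: about -5, D: about +2. Region C is most negative.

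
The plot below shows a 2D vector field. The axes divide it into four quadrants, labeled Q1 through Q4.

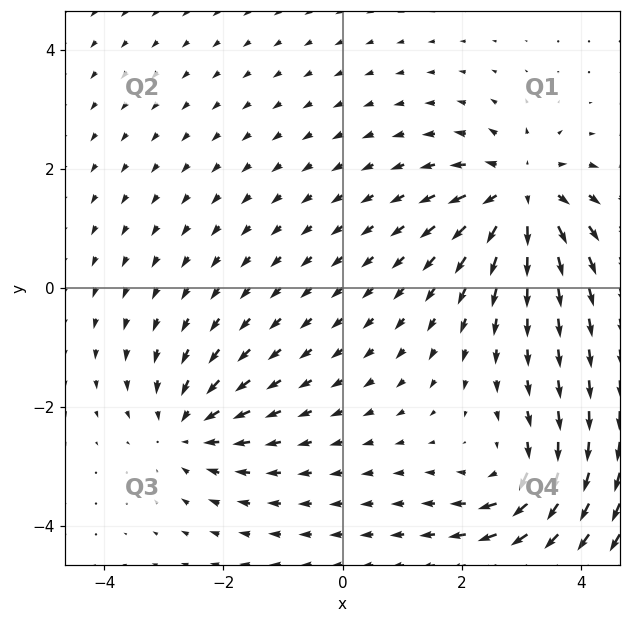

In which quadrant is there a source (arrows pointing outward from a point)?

The source sits at approximately (3.0, 1.6), which lies in quadrant Q1. The divergence there is about +6, positive as expected for a source.

Q1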